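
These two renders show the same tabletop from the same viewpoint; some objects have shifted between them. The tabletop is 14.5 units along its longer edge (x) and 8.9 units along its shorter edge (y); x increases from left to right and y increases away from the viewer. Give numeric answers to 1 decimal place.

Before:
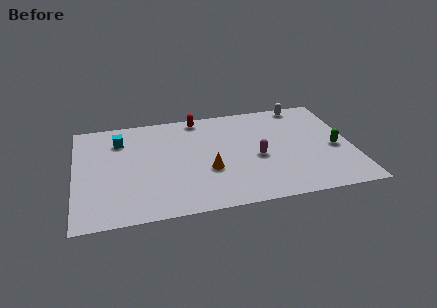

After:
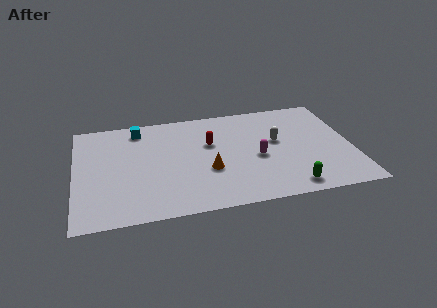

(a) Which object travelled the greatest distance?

the green capsule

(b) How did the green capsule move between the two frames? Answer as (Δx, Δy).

(-2.6, -2.8)

From the two frames, the green capsule sits at roughly (13.6, 3.9) before and (11.0, 1.1) after.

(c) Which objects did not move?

the orange cone and the magenta capsule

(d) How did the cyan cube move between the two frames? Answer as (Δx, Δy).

(1.0, 0.8)

The cyan cube was at about (2.4, 6.8) and moved to about (3.4, 7.6).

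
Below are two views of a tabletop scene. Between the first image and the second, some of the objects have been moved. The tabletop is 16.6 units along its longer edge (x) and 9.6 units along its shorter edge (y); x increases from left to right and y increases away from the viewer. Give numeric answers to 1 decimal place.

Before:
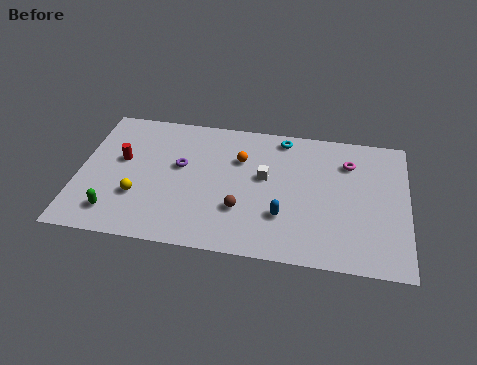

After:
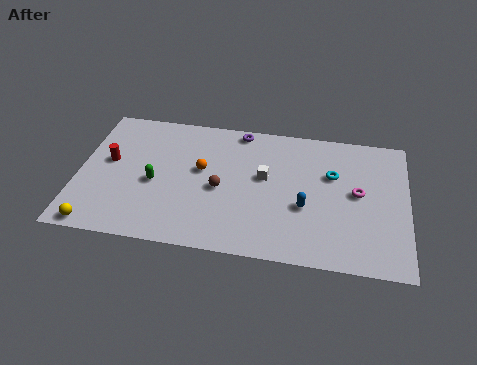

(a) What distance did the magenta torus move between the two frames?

2.2

From (13.6, 7.2) to (14.1, 5.1), the magenta torus covered √(0.5² + 2.1²) ≈ 2.2 units.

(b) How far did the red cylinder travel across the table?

0.6

The red cylinder moved from about (2.1, 5.6) to (1.5, 5.4), a distance of √(0.6² + 0.2²) ≈ 0.6.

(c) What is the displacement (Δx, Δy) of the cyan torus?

(2.6, -2.3)

The cyan torus was at about (10.2, 8.5) and moved to about (12.8, 6.2).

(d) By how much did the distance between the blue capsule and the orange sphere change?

+1.2

The distance was about 4.4 in the first image and 5.6 in the second, so they moved 1.2 units further apart.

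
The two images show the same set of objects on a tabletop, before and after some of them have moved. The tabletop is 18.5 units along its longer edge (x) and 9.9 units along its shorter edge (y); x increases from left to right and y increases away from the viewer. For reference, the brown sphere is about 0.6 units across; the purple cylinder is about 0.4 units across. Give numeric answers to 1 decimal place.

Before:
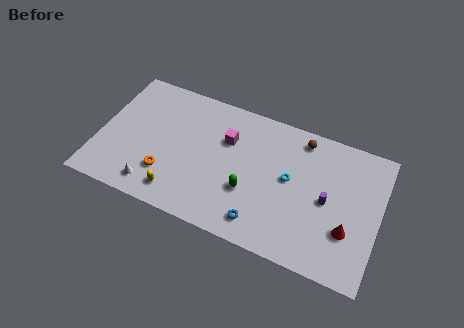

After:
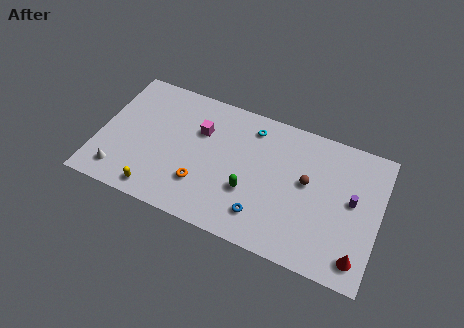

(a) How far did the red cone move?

1.8

From (16.6, 3.2) to (17.4, 1.6), the red cone covered √(0.8² + 1.6²) ≈ 1.8 units.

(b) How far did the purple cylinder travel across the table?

1.7

The purple cylinder was near (15.1, 4.8) before and (16.7, 5.4) after, so it travelled √(1.6² + 0.6²) ≈ 1.7 units.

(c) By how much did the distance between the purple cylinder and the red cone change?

+1.7

Before: roughly 2.2 units apart; after: 3.9. That's 1.7 units further apart.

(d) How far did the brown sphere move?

3.1

The brown sphere moved from about (13.1, 8.6) to (13.7, 5.6), a distance of √(0.6² + 3.0²) ≈ 3.1.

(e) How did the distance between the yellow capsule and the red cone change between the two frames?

+2.1

They were about 11.1 units apart before and 13.2 after — 2.1 units further apart.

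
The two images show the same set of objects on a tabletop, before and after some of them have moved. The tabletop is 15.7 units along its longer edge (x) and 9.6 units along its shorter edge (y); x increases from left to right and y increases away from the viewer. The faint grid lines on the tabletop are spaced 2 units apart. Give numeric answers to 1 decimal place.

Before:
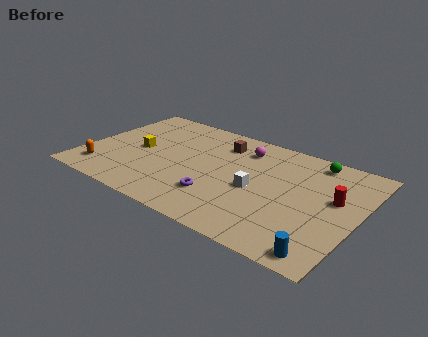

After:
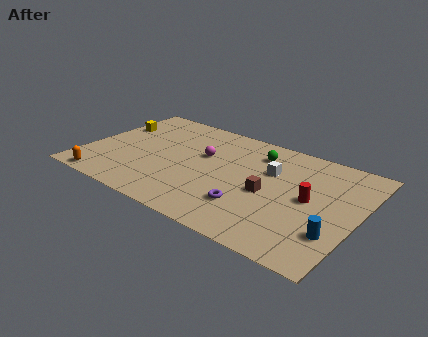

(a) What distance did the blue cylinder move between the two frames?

1.7

The blue cylinder moved from about (14.4, 1.0) to (14.7, 2.7), a distance of √(0.3² + 1.7²) ≈ 1.7.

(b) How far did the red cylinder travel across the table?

1.5

From (14.3, 5.6) to (13.0, 4.9), the red cylinder covered √(1.3² + 0.7²) ≈ 1.5 units.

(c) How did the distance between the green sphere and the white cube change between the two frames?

-3.3

They were about 4.9 units apart before and 1.6 after — 3.3 units closer together.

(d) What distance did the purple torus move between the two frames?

1.8

From (8.1, 2.6) to (9.9, 2.6), the purple torus covered √(1.8² + 0.0²) ≈ 1.8 units.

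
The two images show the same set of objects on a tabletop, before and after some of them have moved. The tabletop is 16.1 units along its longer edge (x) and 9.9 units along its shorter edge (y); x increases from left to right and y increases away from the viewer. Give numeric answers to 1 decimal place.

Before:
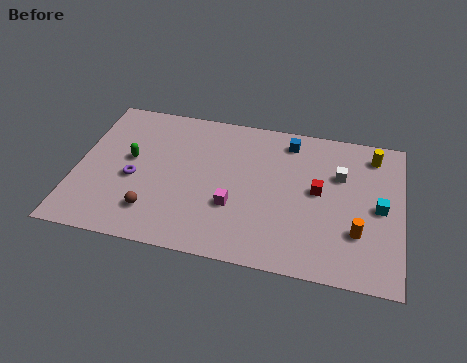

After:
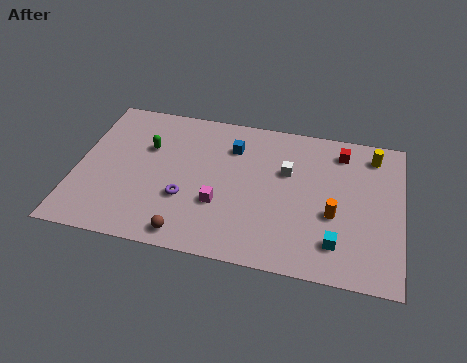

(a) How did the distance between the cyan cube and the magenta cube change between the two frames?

-1.3

The distance was about 7.2 in the first image and 5.9 in the second, so they moved 1.3 units closer together.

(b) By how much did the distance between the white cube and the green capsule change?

-3.5

They were about 10.5 units apart before and 7.0 after — 3.5 units closer together.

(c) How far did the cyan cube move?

3.4

The cyan cube moved from about (15.0, 4.8) to (13.0, 2.1), a distance of √(2.0² + 2.7²) ≈ 3.4.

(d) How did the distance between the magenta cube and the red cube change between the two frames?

+3.0

They were about 4.5 units apart before and 7.5 after — 3.0 units further apart.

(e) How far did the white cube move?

2.6

From (13.0, 6.6) to (10.4, 6.3), the white cube covered √(2.6² + 0.3²) ≈ 2.6 units.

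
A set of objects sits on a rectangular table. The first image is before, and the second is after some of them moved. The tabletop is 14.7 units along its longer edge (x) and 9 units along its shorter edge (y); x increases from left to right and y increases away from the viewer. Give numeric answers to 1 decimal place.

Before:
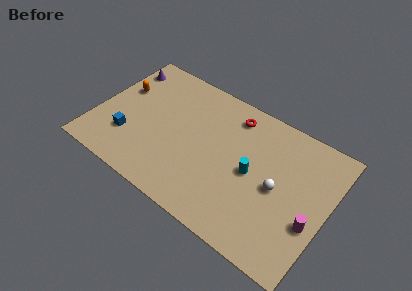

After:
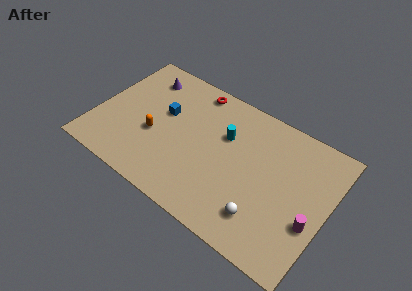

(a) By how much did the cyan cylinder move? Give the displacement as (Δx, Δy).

(-2.0, 1.5)

The cyan cylinder was at about (10.0, 4.4) and moved to about (8.0, 5.9).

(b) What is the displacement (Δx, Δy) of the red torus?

(-2.6, 0.5)

From the two frames, the red torus sits at roughly (8.2, 7.5) before and (5.6, 8.0) after.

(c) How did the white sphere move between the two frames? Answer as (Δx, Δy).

(-0.5, -2.3)

From the two frames, the white sphere sits at roughly (11.6, 4.3) before and (11.1, 2.0) after.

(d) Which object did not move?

the magenta cylinder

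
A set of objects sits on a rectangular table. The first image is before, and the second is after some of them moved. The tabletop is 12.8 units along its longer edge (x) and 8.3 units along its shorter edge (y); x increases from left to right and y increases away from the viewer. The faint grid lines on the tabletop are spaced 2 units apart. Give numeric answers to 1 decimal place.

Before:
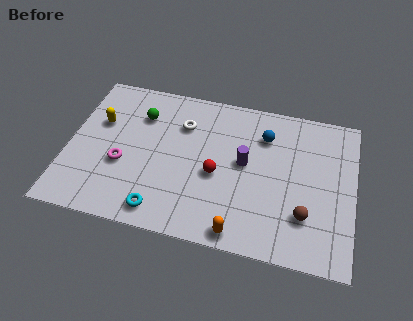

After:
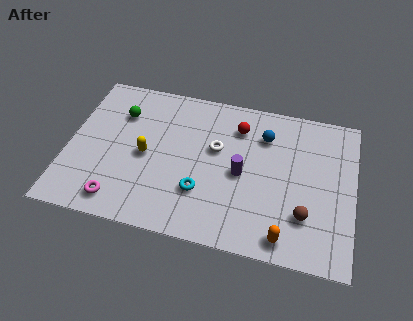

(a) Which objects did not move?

the brown sphere and the blue sphere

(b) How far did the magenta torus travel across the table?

2.0

The magenta torus was near (2.5, 3.2) before and (2.5, 1.2) after, so it travelled √(0.0² + 2.0²) ≈ 2.0 units.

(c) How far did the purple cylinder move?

0.6

From (7.9, 4.5) to (7.8, 3.9), the purple cylinder covered √(0.1² + 0.6²) ≈ 0.6 units.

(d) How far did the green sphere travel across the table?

0.9

The green sphere was near (3.1, 6.1) before and (2.2, 6.0) after, so it travelled √(0.9² + 0.1²) ≈ 0.9 units.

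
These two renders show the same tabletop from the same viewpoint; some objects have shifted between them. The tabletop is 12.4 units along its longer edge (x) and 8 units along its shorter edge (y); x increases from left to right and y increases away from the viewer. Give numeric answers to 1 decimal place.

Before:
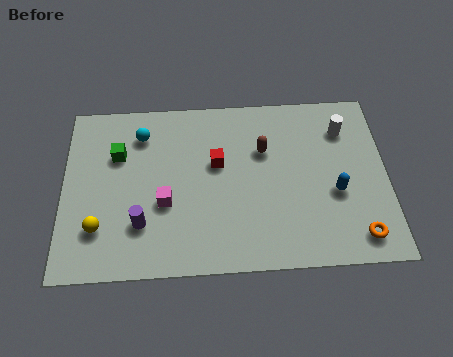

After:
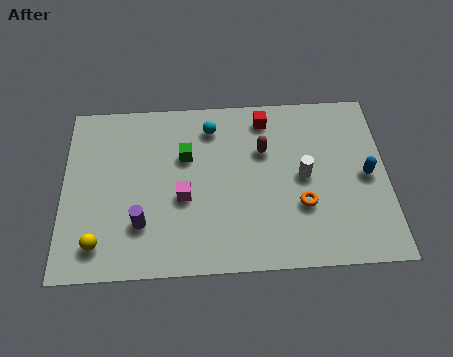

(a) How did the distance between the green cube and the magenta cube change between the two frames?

-1.0

Before: roughly 2.9 units apart; after: 1.9. That's 1.0 units closer together.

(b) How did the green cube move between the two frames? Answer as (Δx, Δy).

(2.6, -0.2)

From the two frames, the green cube sits at roughly (2.1, 5.4) before and (4.7, 5.2) after.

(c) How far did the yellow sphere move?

0.7

The yellow sphere was near (1.4, 2.1) before and (1.4, 1.4) after, so it travelled √(0.0² + 0.7²) ≈ 0.7 units.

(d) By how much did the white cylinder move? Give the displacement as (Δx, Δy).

(-1.6, -2.1)

The white cylinder was at about (10.8, 6.1) and moved to about (9.2, 4.0).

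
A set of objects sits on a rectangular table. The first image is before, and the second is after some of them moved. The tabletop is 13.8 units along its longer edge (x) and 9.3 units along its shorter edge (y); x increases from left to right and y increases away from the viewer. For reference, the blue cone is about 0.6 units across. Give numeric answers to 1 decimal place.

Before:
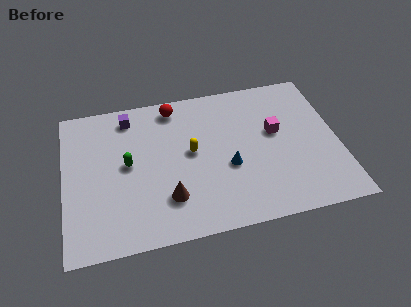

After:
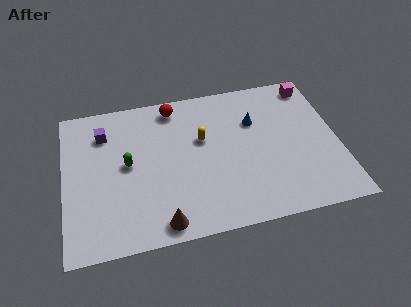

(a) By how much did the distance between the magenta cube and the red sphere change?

+1.4

The distance was about 5.7 in the first image and 7.1 in the second, so they moved 1.4 units further apart.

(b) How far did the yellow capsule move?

0.9

The yellow capsule moved from about (6.4, 5.0) to (7.0, 5.7), a distance of √(0.6² + 0.7²) ≈ 0.9.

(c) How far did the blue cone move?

3.0

The blue cone was near (8.2, 3.7) before and (9.7, 6.3) after, so it travelled √(1.5² + 2.6²) ≈ 3.0 units.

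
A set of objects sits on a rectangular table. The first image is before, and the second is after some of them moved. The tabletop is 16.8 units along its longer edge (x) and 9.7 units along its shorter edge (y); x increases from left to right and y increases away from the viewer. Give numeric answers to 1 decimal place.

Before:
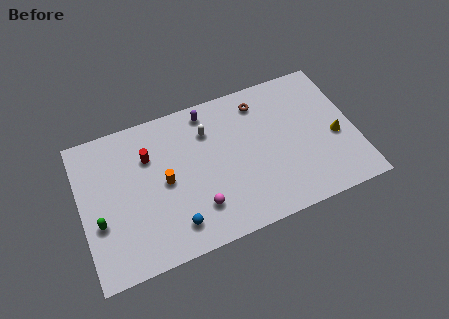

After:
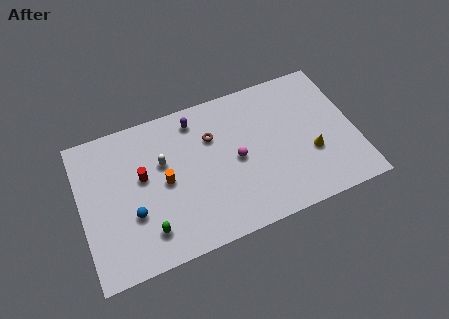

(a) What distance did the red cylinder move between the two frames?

1.3

From (4.3, 6.8) to (3.8, 5.6), the red cylinder covered √(0.5² + 1.2²) ≈ 1.3 units.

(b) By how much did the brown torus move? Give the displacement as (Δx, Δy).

(-3.1, -1.3)

From the two frames, the brown torus sits at roughly (11.3, 8.0) before and (8.2, 6.7) after.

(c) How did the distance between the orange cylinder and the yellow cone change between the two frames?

-1.5

The distance was about 10.5 in the first image and 9.0 in the second, so they moved 1.5 units closer together.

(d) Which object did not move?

the orange cylinder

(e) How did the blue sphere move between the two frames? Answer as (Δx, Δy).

(-2.4, 1.6)

The blue sphere started near (5.4, 1.8) and ended near (3.0, 3.4).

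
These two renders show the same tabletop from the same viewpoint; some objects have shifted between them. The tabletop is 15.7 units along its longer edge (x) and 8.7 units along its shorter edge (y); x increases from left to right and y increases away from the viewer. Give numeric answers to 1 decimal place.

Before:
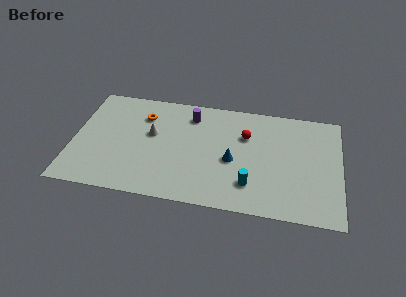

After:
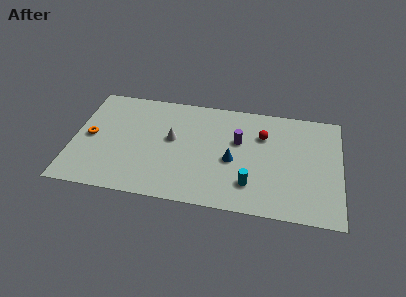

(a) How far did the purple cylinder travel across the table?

3.3

From (6.8, 7.0) to (9.7, 5.4), the purple cylinder covered √(2.9² + 1.6²) ≈ 3.3 units.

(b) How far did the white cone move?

1.2

The white cone was near (4.6, 5.1) before and (5.8, 4.9) after, so it travelled √(1.2² + 0.2²) ≈ 1.2 units.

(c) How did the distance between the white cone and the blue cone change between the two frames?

-1.2

The distance was about 5.0 in the first image and 3.8 in the second, so they moved 1.2 units closer together.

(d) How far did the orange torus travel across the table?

3.7

From (4.0, 6.5) to (1.0, 4.3), the orange torus covered √(3.0² + 2.2²) ≈ 3.7 units.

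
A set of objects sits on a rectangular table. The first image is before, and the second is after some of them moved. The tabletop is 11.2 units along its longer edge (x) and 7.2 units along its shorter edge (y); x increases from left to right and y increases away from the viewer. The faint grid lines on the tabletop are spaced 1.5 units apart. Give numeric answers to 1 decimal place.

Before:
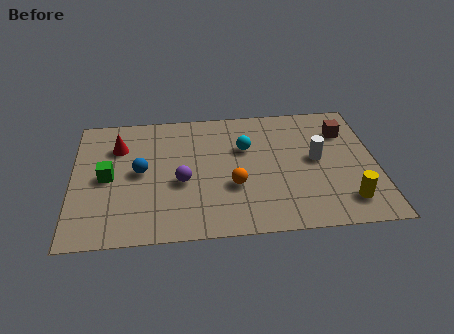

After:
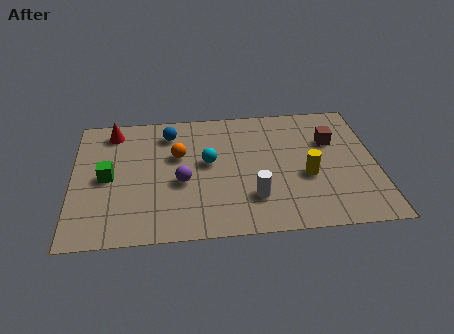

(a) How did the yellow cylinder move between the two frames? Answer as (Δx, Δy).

(-1.4, 1.5)

The yellow cylinder was at about (10.0, 1.4) and moved to about (8.6, 2.9).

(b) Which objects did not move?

the purple sphere and the green cube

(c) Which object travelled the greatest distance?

the white cylinder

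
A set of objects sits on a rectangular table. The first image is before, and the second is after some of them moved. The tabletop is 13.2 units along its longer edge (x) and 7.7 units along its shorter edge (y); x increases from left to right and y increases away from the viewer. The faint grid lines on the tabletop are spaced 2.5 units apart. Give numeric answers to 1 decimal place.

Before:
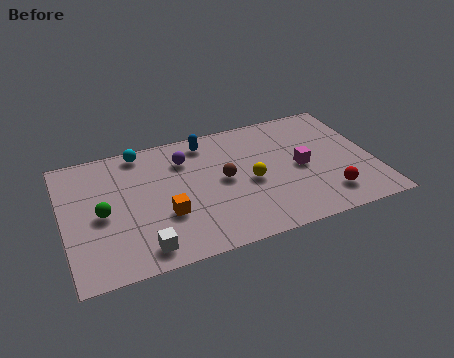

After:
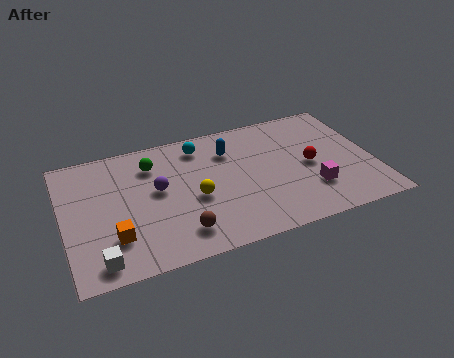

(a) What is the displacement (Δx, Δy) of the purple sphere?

(-1.3, -1.5)

The purple sphere was at about (5.3, 5.8) and moved to about (4.0, 4.3).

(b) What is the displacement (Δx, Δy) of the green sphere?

(2.3, 2.3)

The green sphere started near (1.6, 3.6) and ended near (3.9, 5.9).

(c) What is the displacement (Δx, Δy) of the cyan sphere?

(2.5, -0.5)

The cyan sphere was at about (3.5, 6.9) and moved to about (6.0, 6.4).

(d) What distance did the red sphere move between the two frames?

2.2

The red sphere was near (11.0, 1.6) before and (10.5, 3.7) after, so it travelled √(0.5² + 2.1²) ≈ 2.2 units.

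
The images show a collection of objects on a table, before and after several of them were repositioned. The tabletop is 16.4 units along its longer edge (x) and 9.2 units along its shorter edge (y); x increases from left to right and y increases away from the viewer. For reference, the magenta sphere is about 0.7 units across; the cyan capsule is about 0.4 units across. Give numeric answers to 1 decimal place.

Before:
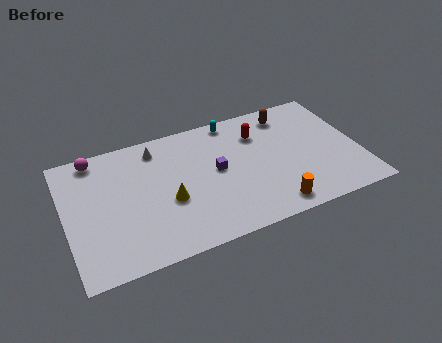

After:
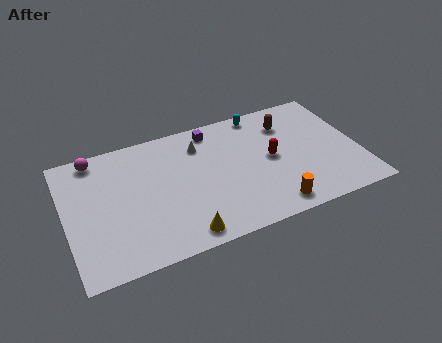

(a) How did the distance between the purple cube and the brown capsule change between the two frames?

-0.9

The distance was about 5.2 in the first image and 4.3 in the second, so they moved 0.9 units closer together.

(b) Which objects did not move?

the magenta sphere and the orange cylinder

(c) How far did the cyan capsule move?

1.6

The cyan capsule was near (9.7, 8.3) before and (11.3, 8.3) after, so it travelled √(1.6² + 0.0²) ≈ 1.6 units.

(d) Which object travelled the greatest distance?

the purple cube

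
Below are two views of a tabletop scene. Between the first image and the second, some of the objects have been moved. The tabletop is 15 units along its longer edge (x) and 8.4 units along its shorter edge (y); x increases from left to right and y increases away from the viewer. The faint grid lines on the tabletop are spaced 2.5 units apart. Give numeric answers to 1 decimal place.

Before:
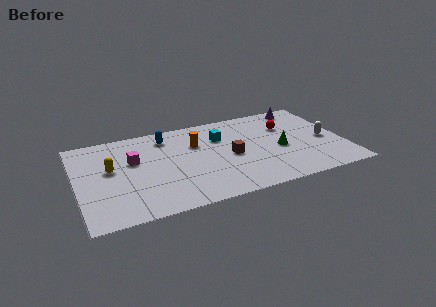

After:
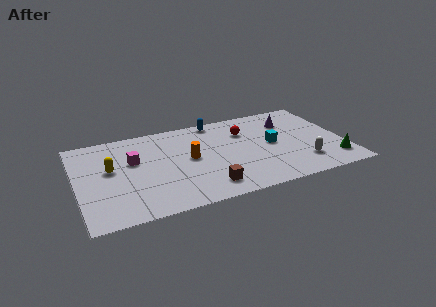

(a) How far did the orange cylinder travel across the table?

1.4

The orange cylinder was near (6.8, 5.7) before and (6.3, 4.4) after, so it travelled √(0.5² + 1.3²) ≈ 1.4 units.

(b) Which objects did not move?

the magenta cube and the yellow capsule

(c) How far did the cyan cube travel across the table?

3.2

The cyan cube was near (8.2, 5.9) before and (11.0, 4.3) after, so it travelled √(2.8² + 1.6²) ≈ 3.2 units.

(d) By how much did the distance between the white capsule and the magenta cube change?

-1.1

Before: roughly 10.9 units apart; after: 9.8. That's 1.1 units closer together.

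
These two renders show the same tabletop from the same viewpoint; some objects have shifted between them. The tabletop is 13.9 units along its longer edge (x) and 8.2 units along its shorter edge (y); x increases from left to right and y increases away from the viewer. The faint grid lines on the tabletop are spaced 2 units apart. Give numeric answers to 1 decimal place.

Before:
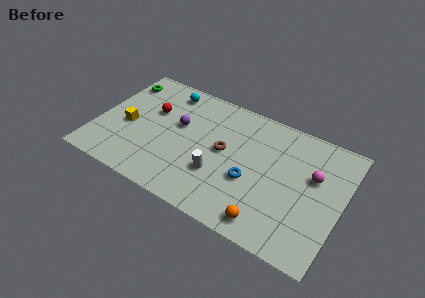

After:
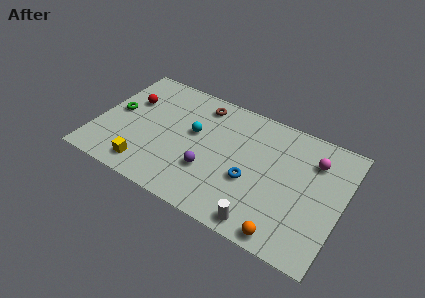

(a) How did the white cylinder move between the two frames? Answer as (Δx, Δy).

(2.8, -1.8)

The white cylinder was at about (7.1, 2.7) and moved to about (9.9, 0.9).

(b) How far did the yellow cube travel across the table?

2.7

The yellow cube was near (1.7, 3.6) before and (3.2, 1.3) after, so it travelled √(1.5² + 2.3²) ≈ 2.7 units.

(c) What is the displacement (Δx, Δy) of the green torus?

(0.2, -2.3)

From the two frames, the green torus sits at roughly (0.8, 6.6) before and (1.0, 4.3) after.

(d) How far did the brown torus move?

3.0

From (7.2, 4.4) to (5.5, 6.9), the brown torus covered √(1.7² + 2.5²) ≈ 3.0 units.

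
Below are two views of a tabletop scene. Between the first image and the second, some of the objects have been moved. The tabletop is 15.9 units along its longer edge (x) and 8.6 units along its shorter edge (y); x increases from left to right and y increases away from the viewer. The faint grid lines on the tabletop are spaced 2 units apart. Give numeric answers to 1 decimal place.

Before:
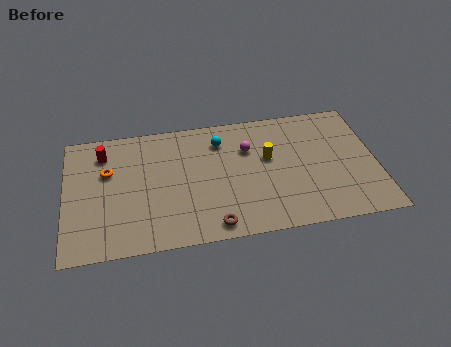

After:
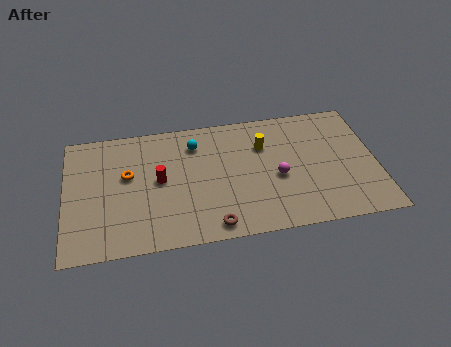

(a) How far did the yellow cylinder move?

0.9

The yellow cylinder moved from about (10.4, 5.1) to (10.2, 6.0), a distance of √(0.2² + 0.9²) ≈ 0.9.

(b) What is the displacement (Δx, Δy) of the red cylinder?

(2.8, -2.3)

The red cylinder was at about (2.0, 6.8) and moved to about (4.8, 4.5).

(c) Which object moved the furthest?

the red cylinder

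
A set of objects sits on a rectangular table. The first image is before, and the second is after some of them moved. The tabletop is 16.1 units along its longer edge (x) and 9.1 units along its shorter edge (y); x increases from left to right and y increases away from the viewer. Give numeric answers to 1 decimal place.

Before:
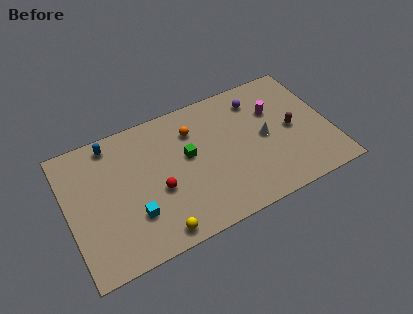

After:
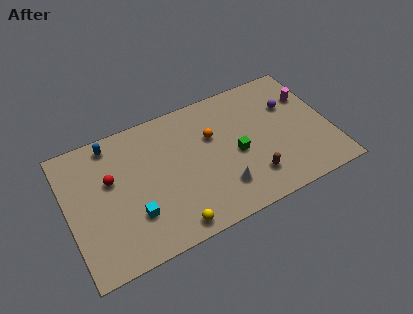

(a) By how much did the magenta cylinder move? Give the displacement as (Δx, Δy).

(2.2, 0.2)

From the two frames, the magenta cylinder sits at roughly (12.9, 6.1) before and (15.1, 6.3) after.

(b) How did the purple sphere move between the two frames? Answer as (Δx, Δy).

(1.9, -1.2)

From the two frames, the purple sphere sits at roughly (12.0, 7.3) before and (13.9, 6.1) after.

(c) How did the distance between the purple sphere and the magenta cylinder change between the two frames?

-0.3

The distance was about 1.5 in the first image and 1.2 in the second, so they moved 0.3 units closer together.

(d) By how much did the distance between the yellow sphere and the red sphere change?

+2.9

Before: roughly 2.7 units apart; after: 5.6. That's 2.9 units further apart.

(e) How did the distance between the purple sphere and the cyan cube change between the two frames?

+1.3

Before: roughly 9.4 units apart; after: 10.7. That's 1.3 units further apart.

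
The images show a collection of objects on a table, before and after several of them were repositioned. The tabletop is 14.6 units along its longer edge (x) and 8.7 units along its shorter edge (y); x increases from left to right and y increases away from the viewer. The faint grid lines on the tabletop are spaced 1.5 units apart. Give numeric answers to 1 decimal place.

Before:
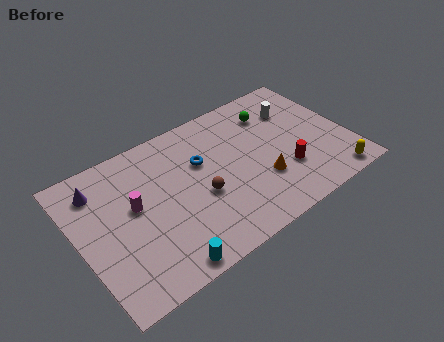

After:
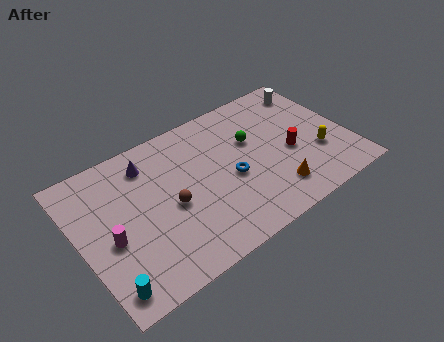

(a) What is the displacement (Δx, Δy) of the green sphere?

(-1.4, -1.2)

The green sphere was at about (11.0, 6.7) and moved to about (9.6, 5.5).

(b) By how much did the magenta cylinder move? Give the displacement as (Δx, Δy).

(-1.5, -1.2)

The magenta cylinder started near (3.0, 4.9) and ended near (1.5, 3.7).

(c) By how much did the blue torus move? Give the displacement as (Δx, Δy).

(1.3, -1.8)

From the two frames, the blue torus sits at roughly (6.8, 5.6) before and (8.1, 3.8) after.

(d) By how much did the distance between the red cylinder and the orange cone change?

+1.0

Before: roughly 1.3 units apart; after: 2.3. That's 1.0 units further apart.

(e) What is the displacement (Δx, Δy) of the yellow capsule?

(-0.4, 2.0)

The yellow capsule was at about (13.2, 0.9) and moved to about (12.8, 2.9).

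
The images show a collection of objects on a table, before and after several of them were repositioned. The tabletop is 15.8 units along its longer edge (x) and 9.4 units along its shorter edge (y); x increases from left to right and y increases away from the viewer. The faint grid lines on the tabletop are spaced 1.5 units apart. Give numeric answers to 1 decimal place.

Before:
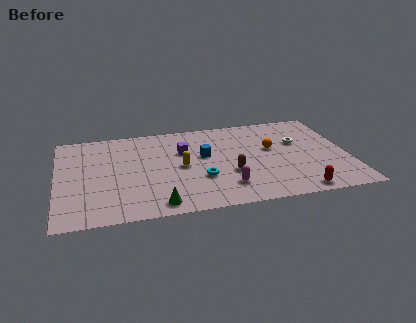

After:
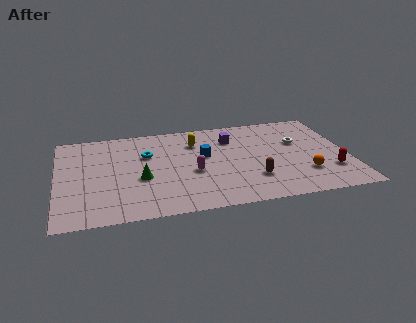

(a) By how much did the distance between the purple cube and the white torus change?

-2.5

They were about 6.3 units apart before and 3.8 after — 2.5 units closer together.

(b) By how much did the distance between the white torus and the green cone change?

-0.3

The distance was about 9.2 in the first image and 8.9 in the second, so they moved 0.3 units closer together.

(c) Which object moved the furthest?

the cyan torus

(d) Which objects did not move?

the blue cube and the white torus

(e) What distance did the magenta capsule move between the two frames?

2.5

From (9.0, 2.1) to (7.3, 3.9), the magenta capsule covered √(1.7² + 1.8²) ≈ 2.5 units.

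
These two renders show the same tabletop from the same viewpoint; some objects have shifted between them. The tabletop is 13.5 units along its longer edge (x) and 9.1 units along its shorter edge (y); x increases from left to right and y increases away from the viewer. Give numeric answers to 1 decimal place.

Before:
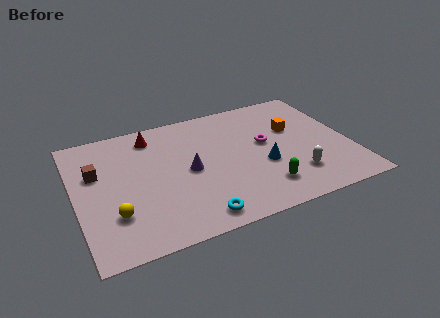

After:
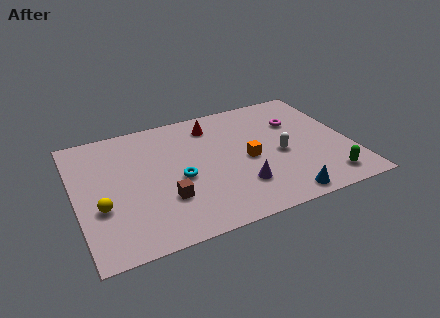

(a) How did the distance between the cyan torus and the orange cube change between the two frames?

-3.7

The distance was about 7.1 in the first image and 3.4 in the second, so they moved 3.7 units closer together.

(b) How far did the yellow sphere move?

0.9

From (1.7, 2.6) to (1.1, 3.3), the yellow sphere covered √(0.6² + 0.7²) ≈ 0.9 units.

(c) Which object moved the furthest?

the brown cube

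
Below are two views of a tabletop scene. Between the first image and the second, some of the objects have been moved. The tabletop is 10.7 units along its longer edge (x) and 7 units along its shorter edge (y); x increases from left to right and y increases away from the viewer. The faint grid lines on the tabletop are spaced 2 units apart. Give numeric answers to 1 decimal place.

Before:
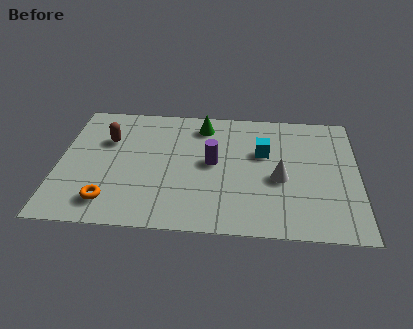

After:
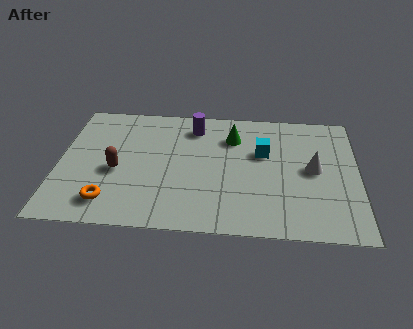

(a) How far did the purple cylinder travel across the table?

2.1

From (5.5, 3.7) to (4.8, 5.7), the purple cylinder covered √(0.7² + 2.0²) ≈ 2.1 units.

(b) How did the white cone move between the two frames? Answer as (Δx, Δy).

(1.2, 0.6)

The white cone started near (7.9, 3.0) and ended near (9.1, 3.6).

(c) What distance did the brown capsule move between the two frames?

1.7

From (1.7, 4.7) to (2.1, 3.0), the brown capsule covered √(0.4² + 1.7²) ≈ 1.7 units.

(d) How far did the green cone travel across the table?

1.3

The green cone moved from about (5.1, 5.8) to (6.2, 5.2), a distance of √(1.1² + 0.6²) ≈ 1.3.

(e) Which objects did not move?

the cyan cube and the orange torus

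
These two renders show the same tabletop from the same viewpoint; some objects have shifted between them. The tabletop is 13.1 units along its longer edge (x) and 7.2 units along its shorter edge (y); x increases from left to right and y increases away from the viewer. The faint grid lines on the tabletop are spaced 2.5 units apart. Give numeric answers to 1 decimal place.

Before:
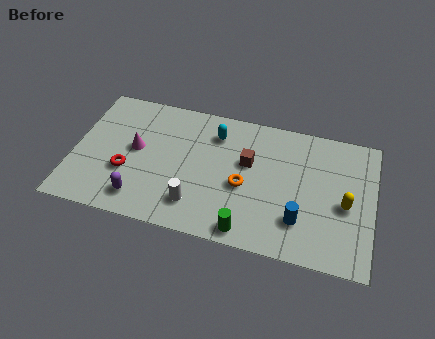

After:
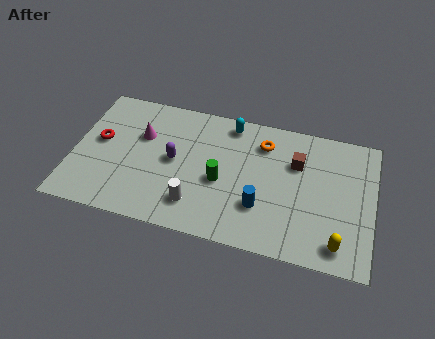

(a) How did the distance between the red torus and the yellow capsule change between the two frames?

+1.5

The distance was about 9.5 in the first image and 11.0 in the second, so they moved 1.5 units further apart.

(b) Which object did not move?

the white cylinder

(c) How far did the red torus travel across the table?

1.9

From (2.4, 2.6) to (1.1, 4.0), the red torus covered √(1.3² + 1.4²) ≈ 1.9 units.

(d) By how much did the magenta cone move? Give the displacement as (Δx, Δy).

(0.2, 0.8)

The magenta cone was at about (2.7, 3.9) and moved to about (2.9, 4.7).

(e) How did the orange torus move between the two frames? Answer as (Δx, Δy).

(0.7, 2.5)

The orange torus started near (7.5, 3.1) and ended near (8.2, 5.6).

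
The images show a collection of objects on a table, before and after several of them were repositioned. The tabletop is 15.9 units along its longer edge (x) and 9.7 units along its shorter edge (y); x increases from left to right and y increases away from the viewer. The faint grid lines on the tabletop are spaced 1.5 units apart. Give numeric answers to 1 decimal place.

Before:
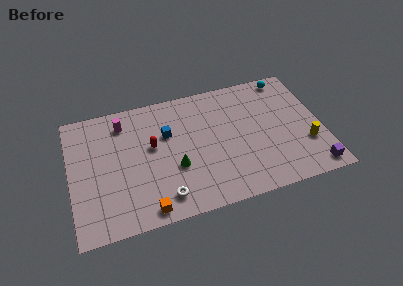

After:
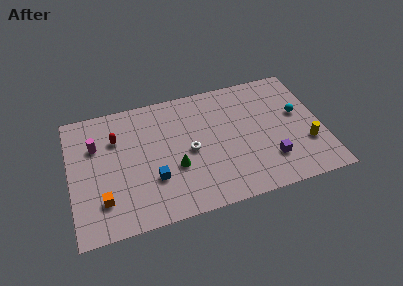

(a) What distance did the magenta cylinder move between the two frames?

2.2

The magenta cylinder moved from about (3.5, 7.9) to (1.7, 6.6), a distance of √(1.8² + 1.3²) ≈ 2.2.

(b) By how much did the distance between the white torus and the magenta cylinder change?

-0.5

They were about 6.6 units apart before and 6.1 after — 0.5 units closer together.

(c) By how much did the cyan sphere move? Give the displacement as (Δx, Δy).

(0.4, -3.1)

The cyan sphere started near (14.1, 8.7) and ended near (14.5, 5.6).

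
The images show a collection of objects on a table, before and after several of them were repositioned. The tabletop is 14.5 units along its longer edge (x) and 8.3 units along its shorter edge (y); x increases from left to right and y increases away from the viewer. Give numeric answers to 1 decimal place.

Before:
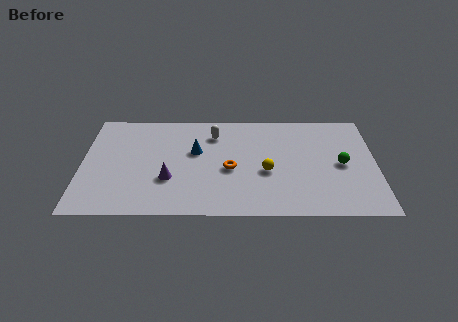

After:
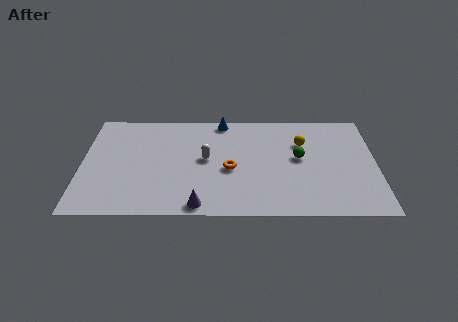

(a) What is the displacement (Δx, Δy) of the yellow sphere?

(1.8, 2.3)

The yellow sphere started near (9.1, 3.4) and ended near (10.9, 5.7).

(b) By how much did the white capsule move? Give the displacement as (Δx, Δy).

(-0.4, -2.0)

The white capsule started near (6.5, 6.4) and ended near (6.1, 4.4).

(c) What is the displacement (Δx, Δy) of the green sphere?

(-2.1, 0.5)

The green sphere started near (12.8, 4.0) and ended near (10.7, 4.5).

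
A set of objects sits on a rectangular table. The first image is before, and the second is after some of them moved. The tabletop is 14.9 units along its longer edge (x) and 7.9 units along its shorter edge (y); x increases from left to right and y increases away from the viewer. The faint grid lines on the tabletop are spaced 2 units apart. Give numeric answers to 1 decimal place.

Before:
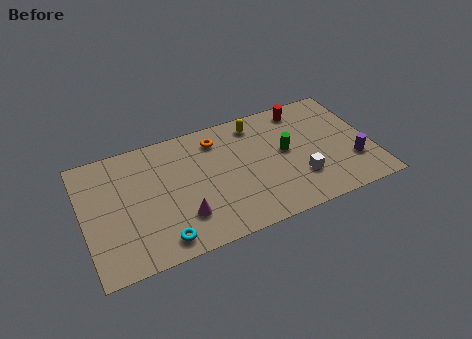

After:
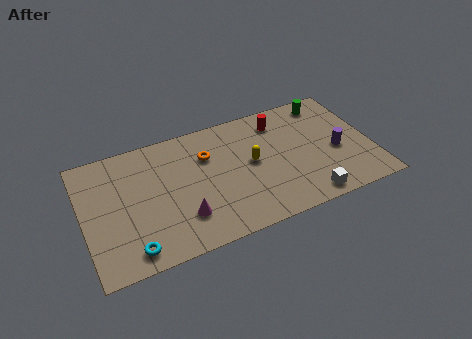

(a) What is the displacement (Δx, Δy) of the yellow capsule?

(-0.5, -2.5)

From the two frames, the yellow capsule sits at roughly (9.2, 6.7) before and (8.7, 4.2) after.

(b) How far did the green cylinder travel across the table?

3.5

The green cylinder moved from about (10.5, 4.3) to (13.0, 6.8), a distance of √(2.5² + 2.5²) ≈ 3.5.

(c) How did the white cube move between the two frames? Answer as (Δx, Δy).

(0.2, -1.4)

The white cube was at about (11.0, 2.3) and moved to about (11.2, 0.9).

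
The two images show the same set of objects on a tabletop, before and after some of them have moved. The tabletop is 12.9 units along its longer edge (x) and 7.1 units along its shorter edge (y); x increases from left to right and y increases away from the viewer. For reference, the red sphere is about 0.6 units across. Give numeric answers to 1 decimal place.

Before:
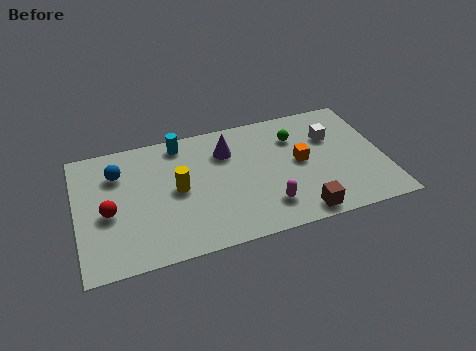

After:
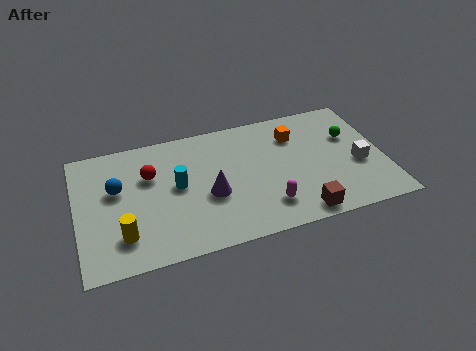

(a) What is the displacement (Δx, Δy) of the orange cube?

(-0.1, 1.6)

The orange cube started near (9.4, 3.7) and ended near (9.3, 5.3).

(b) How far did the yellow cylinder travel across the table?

3.1

From (4.2, 3.6) to (1.8, 1.7), the yellow cylinder covered √(2.4² + 1.9²) ≈ 3.1 units.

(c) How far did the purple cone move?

2.5

The purple cone moved from about (6.4, 5.2) to (5.5, 2.9), a distance of √(0.9² + 2.3²) ≈ 2.5.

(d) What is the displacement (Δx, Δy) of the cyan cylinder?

(-0.3, -2.4)

From the two frames, the cyan cylinder sits at roughly (4.5, 6.2) before and (4.2, 3.8) after.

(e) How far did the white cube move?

2.1

From (10.8, 4.8) to (11.8, 2.9), the white cube covered √(1.0² + 1.9²) ≈ 2.1 units.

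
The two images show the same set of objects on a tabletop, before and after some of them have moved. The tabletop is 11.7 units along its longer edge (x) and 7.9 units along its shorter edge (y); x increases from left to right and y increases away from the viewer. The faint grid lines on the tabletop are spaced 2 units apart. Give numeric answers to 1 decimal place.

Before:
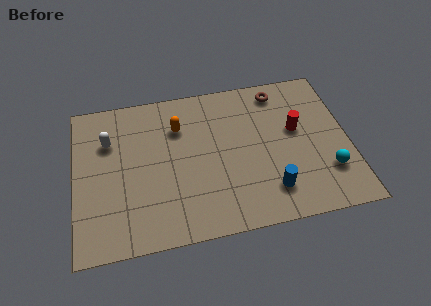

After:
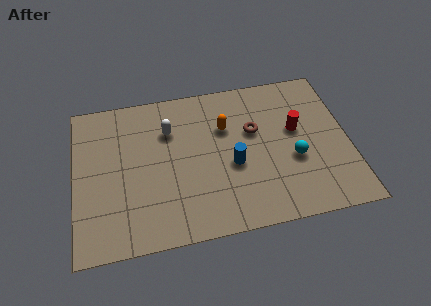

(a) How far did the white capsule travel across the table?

2.6

From (1.5, 5.5) to (4.1, 5.6), the white capsule covered √(2.6² + 0.1²) ≈ 2.6 units.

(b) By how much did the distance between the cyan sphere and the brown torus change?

-2.5

They were about 4.9 units apart before and 2.4 after — 2.5 units closer together.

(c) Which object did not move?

the red cylinder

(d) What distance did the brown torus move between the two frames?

2.2

The brown torus was near (8.9, 6.8) before and (7.7, 4.9) after, so it travelled √(1.2² + 1.9²) ≈ 2.2 units.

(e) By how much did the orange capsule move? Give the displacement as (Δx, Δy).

(2.0, -0.4)

The orange capsule started near (4.5, 5.7) and ended near (6.5, 5.3).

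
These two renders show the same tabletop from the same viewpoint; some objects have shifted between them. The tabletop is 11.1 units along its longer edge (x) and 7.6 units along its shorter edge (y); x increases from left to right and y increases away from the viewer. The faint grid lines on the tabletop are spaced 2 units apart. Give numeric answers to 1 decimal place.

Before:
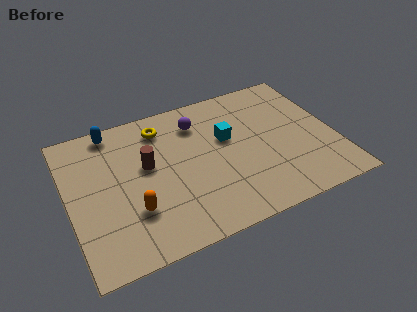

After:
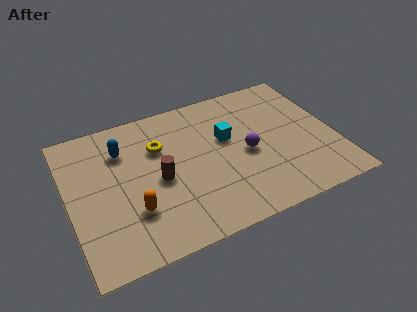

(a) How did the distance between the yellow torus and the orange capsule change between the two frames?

-1.0

The distance was about 4.2 in the first image and 3.2 in the second, so they moved 1.0 units closer together.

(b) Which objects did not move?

the cyan cube and the orange capsule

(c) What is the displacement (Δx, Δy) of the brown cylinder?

(0.4, -0.9)

The brown cylinder started near (3.3, 4.4) and ended near (3.7, 3.5).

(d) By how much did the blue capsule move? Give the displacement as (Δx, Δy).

(0.3, -1.2)

The blue capsule started near (2.1, 6.8) and ended near (2.4, 5.6).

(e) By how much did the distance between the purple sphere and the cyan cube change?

-0.4

The distance was about 1.7 in the first image and 1.3 in the second, so they moved 0.4 units closer together.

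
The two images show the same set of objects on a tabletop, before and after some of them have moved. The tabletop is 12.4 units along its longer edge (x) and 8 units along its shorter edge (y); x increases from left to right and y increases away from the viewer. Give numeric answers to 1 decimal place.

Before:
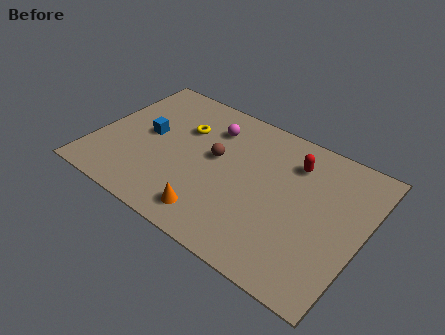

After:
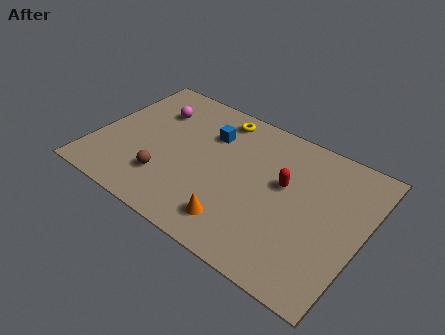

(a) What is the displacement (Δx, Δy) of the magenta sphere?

(-2.7, -0.3)

From the two frames, the magenta sphere sits at roughly (5.0, 6.1) before and (2.3, 5.8) after.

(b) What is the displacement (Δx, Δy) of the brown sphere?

(-1.9, -2.4)

The brown sphere started near (5.5, 4.5) and ended near (3.6, 2.1).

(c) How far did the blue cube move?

3.1

The blue cube moved from about (2.3, 4.2) to (5.0, 5.7), a distance of √(2.7² + 1.5²) ≈ 3.1.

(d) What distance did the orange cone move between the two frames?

1.1

The orange cone moved from about (6.0, 1.3) to (7.1, 1.5), a distance of √(1.1² + 0.2²) ≈ 1.1.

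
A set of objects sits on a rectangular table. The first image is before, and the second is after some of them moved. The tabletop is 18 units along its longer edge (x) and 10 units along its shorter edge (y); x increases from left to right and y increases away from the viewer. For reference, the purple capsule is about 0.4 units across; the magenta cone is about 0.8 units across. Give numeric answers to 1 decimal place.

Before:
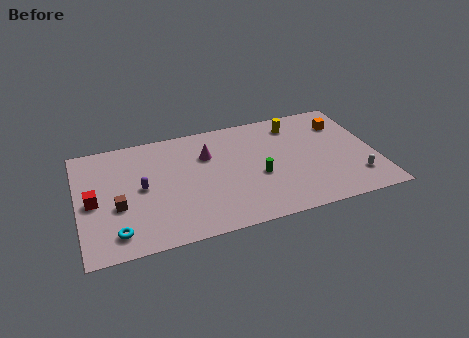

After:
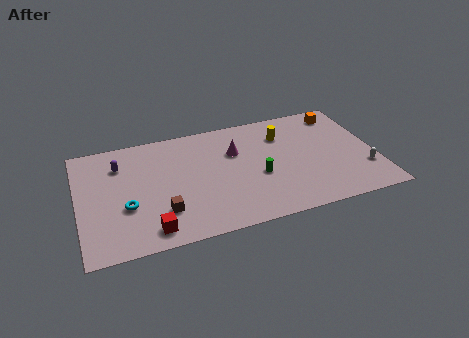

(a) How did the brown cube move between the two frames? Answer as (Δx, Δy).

(2.6, -1.2)

From the two frames, the brown cube sits at roughly (2.3, 3.9) before and (4.9, 2.7) after.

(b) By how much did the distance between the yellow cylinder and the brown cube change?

-2.9

Before: roughly 11.9 units apart; after: 9.0. That's 2.9 units closer together.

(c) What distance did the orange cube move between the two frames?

1.0

From (16.3, 7.5) to (16.3, 8.5), the orange cube covered √(0.0² + 1.0²) ≈ 1.0 units.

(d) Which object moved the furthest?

the red cube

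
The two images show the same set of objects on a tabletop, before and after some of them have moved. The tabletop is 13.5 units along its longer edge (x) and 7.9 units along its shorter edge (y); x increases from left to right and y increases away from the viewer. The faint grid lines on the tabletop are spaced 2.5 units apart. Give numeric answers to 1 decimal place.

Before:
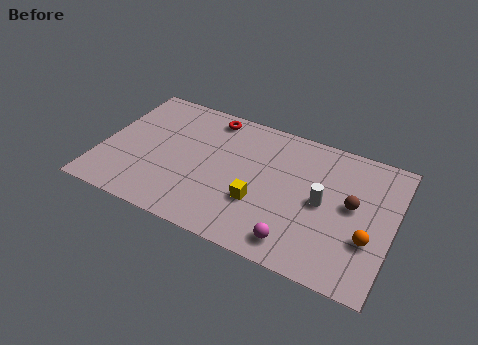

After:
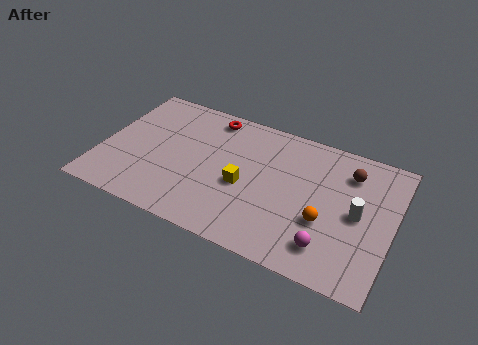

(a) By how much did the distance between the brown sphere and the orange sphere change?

+1.5

The distance was about 1.8 in the first image and 3.3 in the second, so they moved 1.5 units further apart.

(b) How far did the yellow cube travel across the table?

1.1

The yellow cube was near (7.5, 2.7) before and (6.7, 3.4) after, so it travelled √(0.8² + 0.7²) ≈ 1.1 units.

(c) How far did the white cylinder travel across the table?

1.6

From (10.3, 3.9) to (11.9, 3.9), the white cylinder covered √(1.6² + 0.0²) ≈ 1.6 units.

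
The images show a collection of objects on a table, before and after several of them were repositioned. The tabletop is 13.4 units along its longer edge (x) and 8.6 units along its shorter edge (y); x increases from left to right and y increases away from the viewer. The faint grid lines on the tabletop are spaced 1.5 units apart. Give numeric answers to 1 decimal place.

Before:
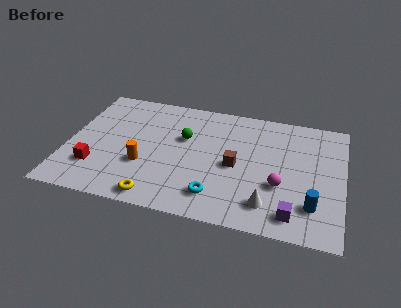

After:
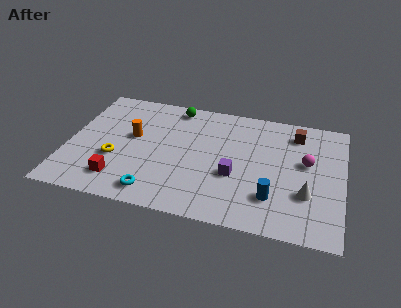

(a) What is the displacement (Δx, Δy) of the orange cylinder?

(-0.7, 1.9)

The orange cylinder started near (3.8, 3.0) and ended near (3.1, 4.9).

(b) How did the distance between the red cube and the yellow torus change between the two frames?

-2.0

Before: roughly 3.4 units apart; after: 1.4. That's 2.0 units closer together.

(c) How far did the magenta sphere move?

2.2

The magenta sphere was near (10.4, 3.1) before and (11.6, 5.0) after, so it travelled √(1.2² + 1.9²) ≈ 2.2 units.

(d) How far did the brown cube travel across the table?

4.1

The brown cube was near (8.2, 4.0) before and (11.0, 7.0) after, so it travelled √(2.8² + 3.0²) ≈ 4.1 units.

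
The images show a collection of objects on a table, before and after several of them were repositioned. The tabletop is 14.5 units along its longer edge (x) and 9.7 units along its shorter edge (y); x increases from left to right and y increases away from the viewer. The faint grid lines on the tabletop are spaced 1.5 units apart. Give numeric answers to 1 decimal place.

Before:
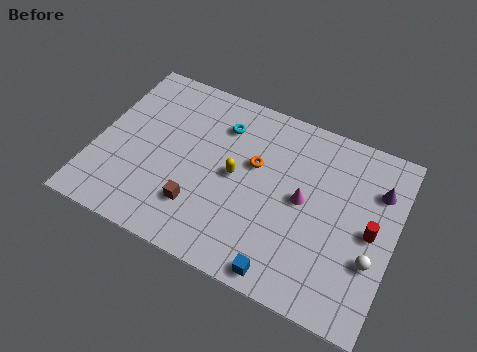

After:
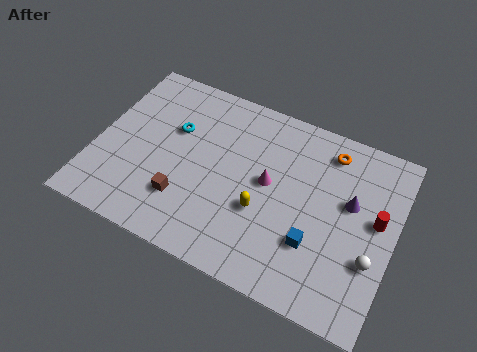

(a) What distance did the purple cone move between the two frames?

1.7

The purple cone moved from about (13.5, 7.0) to (12.3, 5.8), a distance of √(1.2² + 1.2²) ≈ 1.7.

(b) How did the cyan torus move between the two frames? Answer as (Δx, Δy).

(-2.2, -1.2)

From the two frames, the cyan torus sits at roughly (5.8, 7.4) before and (3.6, 6.2) after.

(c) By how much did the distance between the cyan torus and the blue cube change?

+0.4

Before: roughly 7.6 units apart; after: 8.0. That's 0.4 units further apart.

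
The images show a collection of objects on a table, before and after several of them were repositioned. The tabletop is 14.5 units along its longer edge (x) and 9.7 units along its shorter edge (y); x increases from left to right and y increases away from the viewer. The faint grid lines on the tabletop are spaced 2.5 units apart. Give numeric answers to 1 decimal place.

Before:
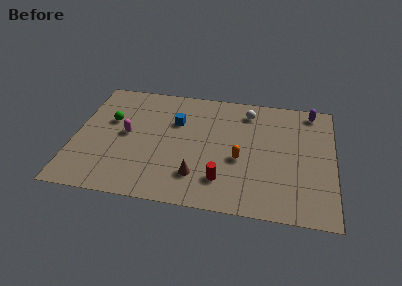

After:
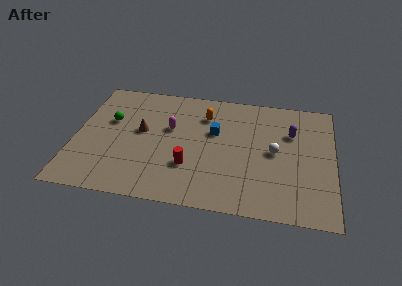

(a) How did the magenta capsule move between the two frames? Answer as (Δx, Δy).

(2.4, 0.9)

The magenta capsule started near (2.9, 5.0) and ended near (5.3, 5.9).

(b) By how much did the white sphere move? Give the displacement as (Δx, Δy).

(1.6, -3.1)

The white sphere was at about (9.6, 8.0) and moved to about (11.2, 4.9).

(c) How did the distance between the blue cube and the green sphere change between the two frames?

+2.2

Before: roughly 3.7 units apart; after: 5.9. That's 2.2 units further apart.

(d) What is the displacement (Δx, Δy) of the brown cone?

(-3.3, 3.1)

The brown cone started near (7.0, 2.3) and ended near (3.7, 5.4).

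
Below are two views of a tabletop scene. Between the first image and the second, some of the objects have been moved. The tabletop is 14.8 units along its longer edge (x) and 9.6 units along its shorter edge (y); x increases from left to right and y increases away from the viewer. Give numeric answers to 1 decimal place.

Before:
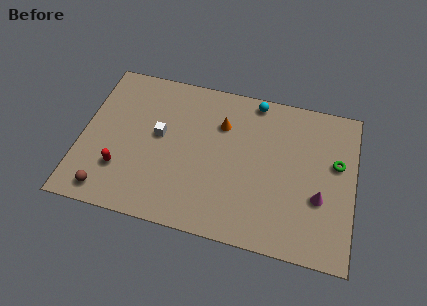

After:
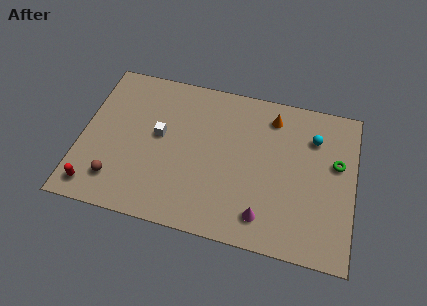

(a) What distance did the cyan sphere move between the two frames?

3.7

From (9.2, 8.7) to (12.5, 7.1), the cyan sphere covered √(3.3² + 1.6²) ≈ 3.7 units.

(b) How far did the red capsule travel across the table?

1.9

From (2.3, 2.7) to (1.0, 1.3), the red capsule covered √(1.3² + 1.4²) ≈ 1.9 units.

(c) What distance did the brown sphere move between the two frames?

0.9

The brown sphere moved from about (1.7, 1.2) to (2.1, 2.0), a distance of √(0.4² + 0.8²) ≈ 0.9.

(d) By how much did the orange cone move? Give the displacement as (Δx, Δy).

(2.7, 1.1)

The orange cone was at about (7.5, 6.8) and moved to about (10.2, 7.9).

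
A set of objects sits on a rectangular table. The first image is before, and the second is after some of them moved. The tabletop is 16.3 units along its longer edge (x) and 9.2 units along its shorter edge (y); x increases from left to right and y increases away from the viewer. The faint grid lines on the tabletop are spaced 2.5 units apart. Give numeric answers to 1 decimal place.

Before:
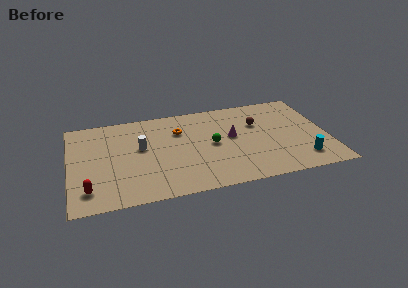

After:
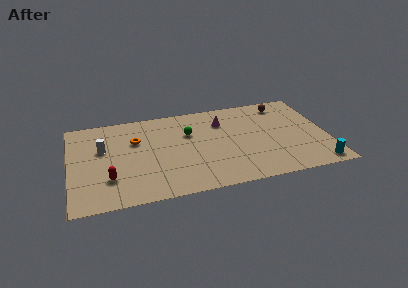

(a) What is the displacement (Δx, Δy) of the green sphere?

(-1.4, 1.5)

From the two frames, the green sphere sits at roughly (9.0, 4.6) before and (7.6, 6.1) after.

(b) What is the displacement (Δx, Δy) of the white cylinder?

(-2.4, 0.4)

From the two frames, the white cylinder sits at roughly (4.5, 5.3) before and (2.1, 5.7) after.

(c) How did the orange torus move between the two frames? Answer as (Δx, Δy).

(-2.8, -0.4)

From the two frames, the orange torus sits at roughly (7.0, 6.5) before and (4.2, 6.1) after.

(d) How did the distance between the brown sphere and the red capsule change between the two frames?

+0.8

Before: roughly 11.7 units apart; after: 12.5. That's 0.8 units further apart.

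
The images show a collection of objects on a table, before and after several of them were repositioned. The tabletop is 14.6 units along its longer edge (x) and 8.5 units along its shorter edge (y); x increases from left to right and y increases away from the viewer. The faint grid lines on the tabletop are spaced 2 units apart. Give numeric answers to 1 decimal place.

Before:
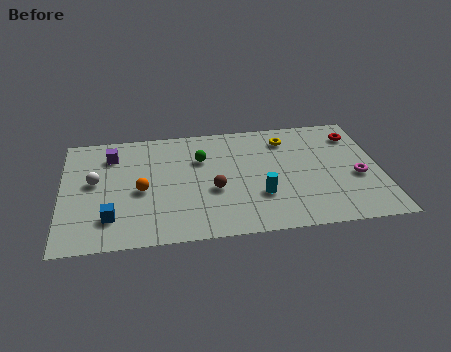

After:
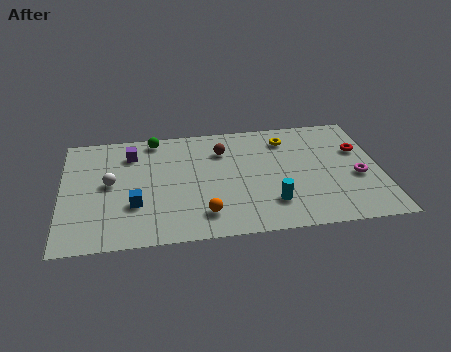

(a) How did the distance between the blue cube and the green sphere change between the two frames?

-0.8

Before: roughly 5.7 units apart; after: 4.9. That's 0.8 units closer together.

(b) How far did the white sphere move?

0.7

From (1.5, 4.7) to (2.2, 4.5), the white sphere covered √(0.7² + 0.2²) ≈ 0.7 units.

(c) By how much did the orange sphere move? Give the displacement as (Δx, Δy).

(2.8, -2.1)

From the two frames, the orange sphere sits at roughly (3.6, 3.8) before and (6.4, 1.7) after.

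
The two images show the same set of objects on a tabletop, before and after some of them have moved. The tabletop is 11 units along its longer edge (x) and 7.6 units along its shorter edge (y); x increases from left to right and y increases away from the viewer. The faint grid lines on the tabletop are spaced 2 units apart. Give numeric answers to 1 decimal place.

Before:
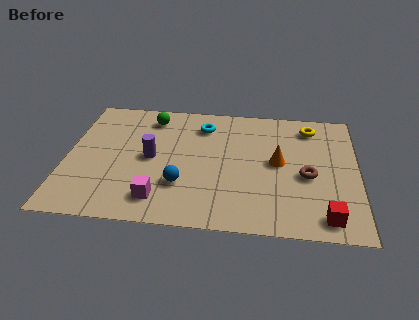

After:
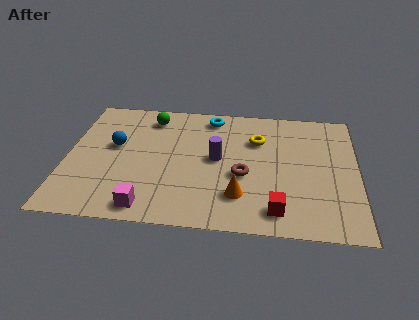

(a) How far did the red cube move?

1.8

The red cube was near (9.8, 1.0) before and (8.0, 1.2) after, so it travelled √(1.8² + 0.2²) ≈ 1.8 units.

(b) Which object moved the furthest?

the blue sphere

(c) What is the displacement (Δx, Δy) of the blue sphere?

(-2.6, 2.1)

From the two frames, the blue sphere sits at roughly (4.4, 2.3) before and (1.8, 4.4) after.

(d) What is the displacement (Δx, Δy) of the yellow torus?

(-2.0, -1.0)

The yellow torus was at about (9.2, 6.3) and moved to about (7.2, 5.3).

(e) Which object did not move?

the green sphere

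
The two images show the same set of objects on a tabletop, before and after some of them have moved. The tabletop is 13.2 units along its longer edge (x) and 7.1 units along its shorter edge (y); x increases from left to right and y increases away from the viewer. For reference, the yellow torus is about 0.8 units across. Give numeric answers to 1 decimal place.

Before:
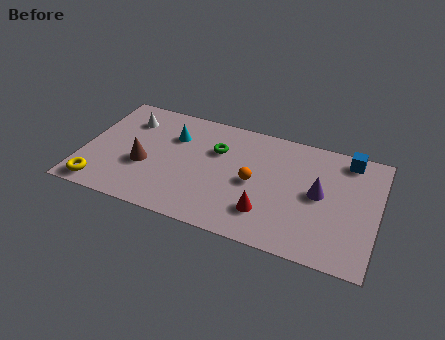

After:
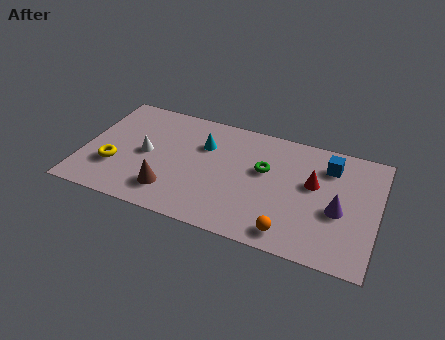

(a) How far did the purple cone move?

1.1

From (10.6, 3.7) to (11.5, 3.0), the purple cone covered √(0.9² + 0.7²) ≈ 1.1 units.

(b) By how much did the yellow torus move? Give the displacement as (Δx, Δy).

(0.5, 1.4)

The yellow torus was at about (1.0, 0.9) and moved to about (1.5, 2.3).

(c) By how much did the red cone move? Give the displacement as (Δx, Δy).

(1.9, 2.4)

The red cone was at about (8.4, 1.8) and moved to about (10.3, 4.2).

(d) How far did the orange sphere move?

3.0

From (7.7, 3.4) to (9.5, 1.0), the orange sphere covered √(1.8² + 2.4²) ≈ 3.0 units.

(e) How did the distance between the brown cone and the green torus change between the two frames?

+1.1

Before: roughly 3.7 units apart; after: 4.8. That's 1.1 units further apart.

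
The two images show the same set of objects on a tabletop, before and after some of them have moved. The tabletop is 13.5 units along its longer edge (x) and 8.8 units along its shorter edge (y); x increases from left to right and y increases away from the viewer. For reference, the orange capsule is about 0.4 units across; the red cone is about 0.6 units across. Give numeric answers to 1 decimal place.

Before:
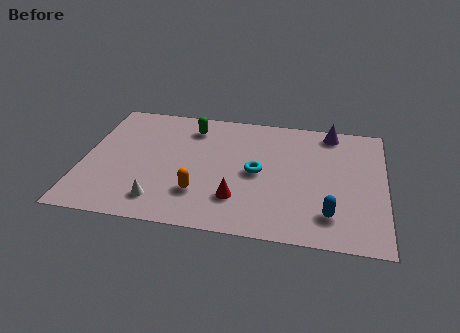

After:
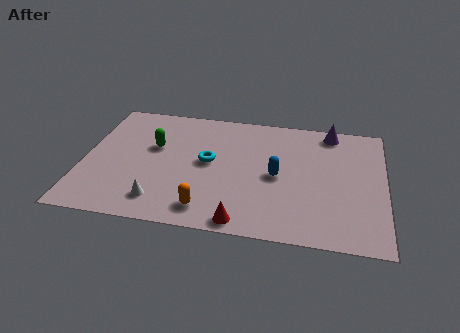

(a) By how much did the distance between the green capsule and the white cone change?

-1.8

Before: roughly 5.6 units apart; after: 3.8. That's 1.8 units closer together.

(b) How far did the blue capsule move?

3.3

The blue capsule moved from about (11.1, 1.9) to (8.7, 4.2), a distance of √(2.4² + 2.3²) ≈ 3.3.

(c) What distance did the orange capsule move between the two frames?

1.1

The orange capsule moved from about (5.3, 2.4) to (5.7, 1.4), a distance of √(0.4² + 1.0²) ≈ 1.1.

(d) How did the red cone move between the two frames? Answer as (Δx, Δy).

(0.3, -1.5)

The red cone was at about (7.0, 2.3) and moved to about (7.3, 0.8).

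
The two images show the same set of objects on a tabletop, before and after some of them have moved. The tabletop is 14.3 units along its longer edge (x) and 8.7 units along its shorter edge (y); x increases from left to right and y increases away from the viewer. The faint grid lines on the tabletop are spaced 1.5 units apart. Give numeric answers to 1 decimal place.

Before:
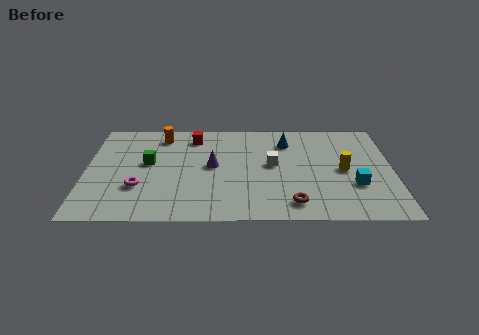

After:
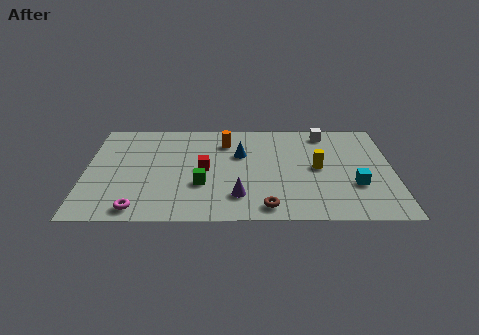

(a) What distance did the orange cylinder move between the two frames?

3.1

The orange cylinder moved from about (3.5, 7.3) to (6.5, 6.7), a distance of √(3.0² + 0.6²) ≈ 3.1.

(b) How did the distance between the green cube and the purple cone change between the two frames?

-1.0

The distance was about 3.0 in the first image and 2.0 in the second, so they moved 1.0 units closer together.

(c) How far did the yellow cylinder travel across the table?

1.2

From (12.0, 4.2) to (10.8, 4.4), the yellow cylinder covered √(1.2² + 0.2²) ≈ 1.2 units.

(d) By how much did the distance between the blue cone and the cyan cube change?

+1.0

The distance was about 4.9 in the first image and 5.9 in the second, so they moved 1.0 units further apart.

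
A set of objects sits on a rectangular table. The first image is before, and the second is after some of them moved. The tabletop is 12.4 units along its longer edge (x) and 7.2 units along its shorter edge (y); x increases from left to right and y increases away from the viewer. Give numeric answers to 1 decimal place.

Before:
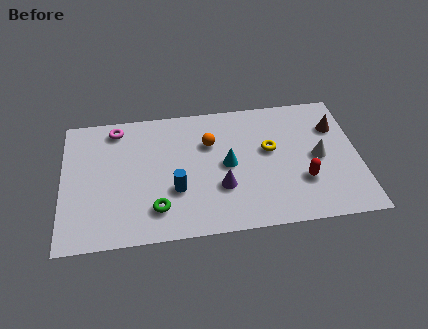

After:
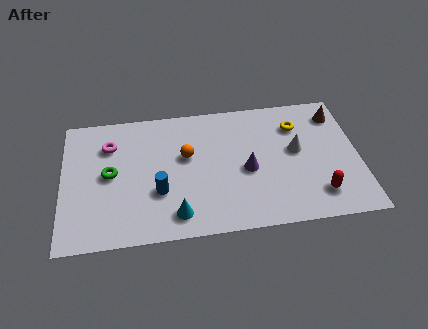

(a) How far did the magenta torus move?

0.9

The magenta torus moved from about (2.3, 6.2) to (2.0, 5.3), a distance of √(0.3² + 0.9²) ≈ 0.9.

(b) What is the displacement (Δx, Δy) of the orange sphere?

(-1.0, -0.6)

The orange sphere started near (6.2, 4.9) and ended near (5.2, 4.3).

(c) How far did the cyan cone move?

3.3

The cyan cone moved from about (6.9, 3.6) to (4.7, 1.2), a distance of √(2.2² + 2.4²) ≈ 3.3.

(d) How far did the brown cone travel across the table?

0.7

The brown cone moved from about (11.5, 5.1) to (11.6, 5.8), a distance of √(0.1² + 0.7²) ≈ 0.7.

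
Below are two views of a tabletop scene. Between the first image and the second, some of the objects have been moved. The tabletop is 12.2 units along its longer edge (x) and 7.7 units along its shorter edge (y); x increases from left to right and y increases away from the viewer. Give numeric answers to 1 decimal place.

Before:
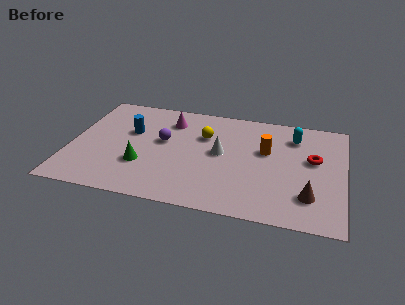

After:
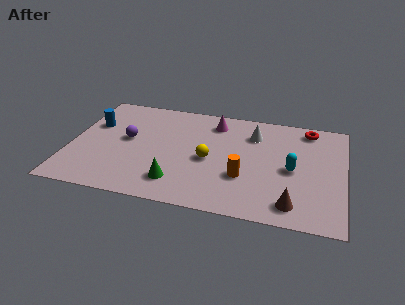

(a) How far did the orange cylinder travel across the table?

2.3

The orange cylinder moved from about (8.7, 4.7) to (7.8, 2.6), a distance of √(0.9² + 2.1²) ≈ 2.3.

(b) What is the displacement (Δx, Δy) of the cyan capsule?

(0.0, -2.4)

The cyan capsule was at about (9.9, 6.0) and moved to about (9.9, 3.6).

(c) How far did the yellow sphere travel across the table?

1.7

The yellow sphere was near (5.9, 5.2) before and (6.2, 3.5) after, so it travelled √(0.3² + 1.7²) ≈ 1.7 units.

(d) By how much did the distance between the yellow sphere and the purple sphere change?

+1.8

The distance was about 2.0 in the first image and 3.8 in the second, so they moved 1.8 units further apart.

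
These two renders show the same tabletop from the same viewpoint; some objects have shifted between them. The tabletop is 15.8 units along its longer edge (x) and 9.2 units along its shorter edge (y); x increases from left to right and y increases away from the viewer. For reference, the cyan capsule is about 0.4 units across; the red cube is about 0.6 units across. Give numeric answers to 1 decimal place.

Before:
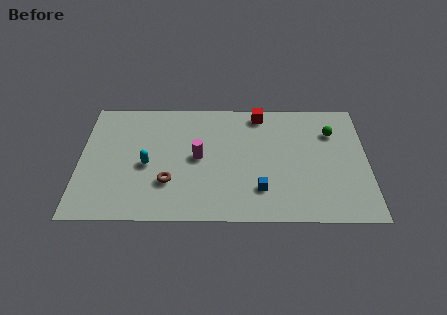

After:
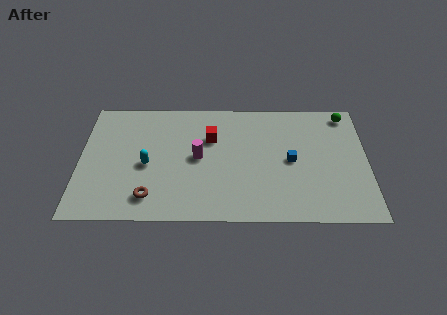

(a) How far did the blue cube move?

2.8

From (9.9, 2.3) to (11.6, 4.5), the blue cube covered √(1.7² + 2.2²) ≈ 2.8 units.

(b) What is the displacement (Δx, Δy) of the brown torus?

(-1.0, -1.1)

The brown torus started near (4.9, 2.8) and ended near (3.9, 1.7).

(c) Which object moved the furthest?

the red cube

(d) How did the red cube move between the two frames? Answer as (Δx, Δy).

(-2.7, -1.9)

The red cube was at about (9.9, 8.1) and moved to about (7.2, 6.2).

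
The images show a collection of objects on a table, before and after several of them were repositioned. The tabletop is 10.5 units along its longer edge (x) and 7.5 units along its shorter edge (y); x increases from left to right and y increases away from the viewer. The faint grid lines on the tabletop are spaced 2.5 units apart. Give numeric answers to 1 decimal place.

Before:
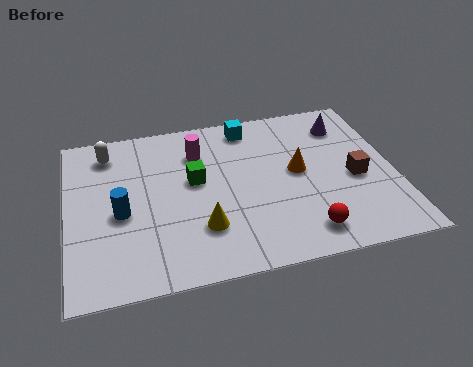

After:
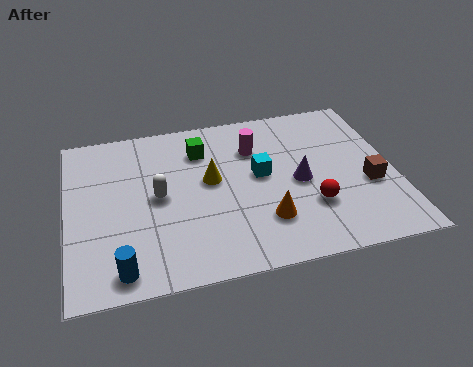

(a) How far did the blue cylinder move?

2.4

The blue cylinder was near (1.7, 3.3) before and (1.6, 0.9) after, so it travelled √(0.1² + 2.4²) ≈ 2.4 units.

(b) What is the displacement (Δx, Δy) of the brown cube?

(0.4, -0.4)

From the two frames, the brown cube sits at roughly (9.2, 3.3) before and (9.6, 2.9) after.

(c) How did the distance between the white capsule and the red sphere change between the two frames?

-2.8

Before: roughly 7.8 units apart; after: 5.0. That's 2.8 units closer together.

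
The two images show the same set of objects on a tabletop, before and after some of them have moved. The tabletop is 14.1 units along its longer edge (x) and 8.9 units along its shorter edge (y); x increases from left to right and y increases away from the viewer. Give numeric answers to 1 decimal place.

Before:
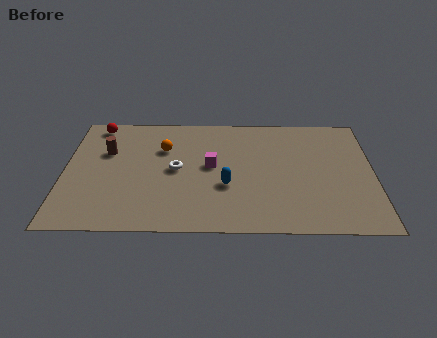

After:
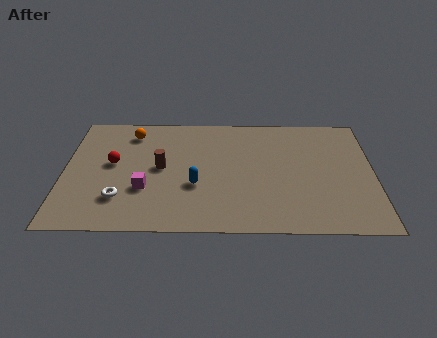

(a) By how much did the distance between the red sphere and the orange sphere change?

-1.1

The distance was about 3.6 in the first image and 2.5 in the second, so they moved 1.1 units closer together.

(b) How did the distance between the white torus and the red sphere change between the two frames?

-2.4

The distance was about 5.0 in the first image and 2.6 in the second, so they moved 2.4 units closer together.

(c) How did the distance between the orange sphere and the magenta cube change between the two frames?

+1.8

Before: roughly 2.6 units apart; after: 4.4. That's 1.8 units further apart.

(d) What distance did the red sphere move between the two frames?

3.1

The red sphere was near (1.4, 7.9) before and (2.2, 4.9) after, so it travelled √(0.8² + 3.0²) ≈ 3.1 units.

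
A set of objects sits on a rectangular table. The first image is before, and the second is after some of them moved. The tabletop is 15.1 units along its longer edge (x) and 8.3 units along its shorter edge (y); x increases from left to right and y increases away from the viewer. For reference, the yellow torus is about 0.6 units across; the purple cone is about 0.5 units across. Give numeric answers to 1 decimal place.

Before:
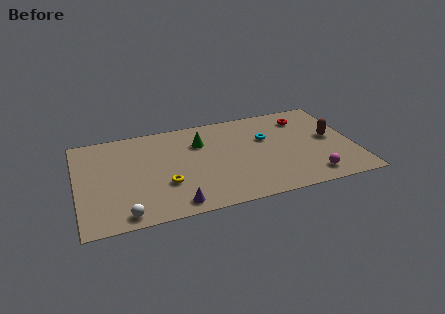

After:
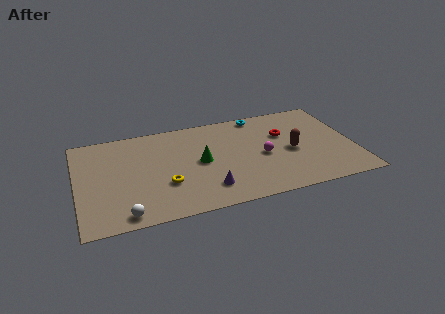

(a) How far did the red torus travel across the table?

1.7

The red torus was near (12.6, 6.6) before and (11.4, 5.4) after, so it travelled √(1.2² + 1.2²) ≈ 1.7 units.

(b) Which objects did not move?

the white sphere and the yellow torus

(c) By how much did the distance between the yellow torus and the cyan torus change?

+1.0

The distance was about 6.2 in the first image and 7.2 in the second, so they moved 1.0 units further apart.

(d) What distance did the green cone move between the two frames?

1.7

The green cone moved from about (6.8, 5.9) to (6.7, 4.2), a distance of √(0.1² + 1.7²) ≈ 1.7.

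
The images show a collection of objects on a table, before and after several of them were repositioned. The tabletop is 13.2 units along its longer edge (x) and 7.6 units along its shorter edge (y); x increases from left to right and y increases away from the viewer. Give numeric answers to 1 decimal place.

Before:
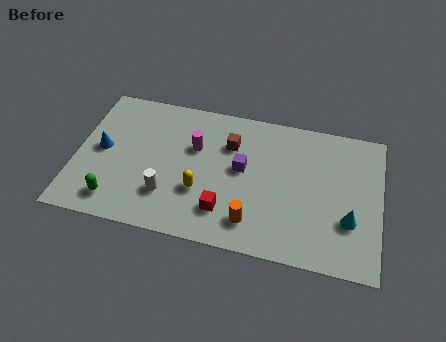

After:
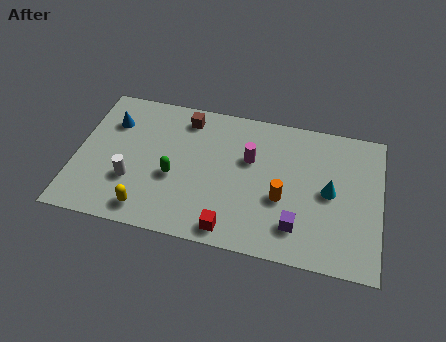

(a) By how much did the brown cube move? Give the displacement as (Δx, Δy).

(-2.0, 1.0)

The brown cube was at about (6.6, 5.4) and moved to about (4.6, 6.4).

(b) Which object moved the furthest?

the purple cube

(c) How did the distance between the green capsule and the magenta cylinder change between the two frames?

-1.2

The distance was about 4.8 in the first image and 3.6 in the second, so they moved 1.2 units closer together.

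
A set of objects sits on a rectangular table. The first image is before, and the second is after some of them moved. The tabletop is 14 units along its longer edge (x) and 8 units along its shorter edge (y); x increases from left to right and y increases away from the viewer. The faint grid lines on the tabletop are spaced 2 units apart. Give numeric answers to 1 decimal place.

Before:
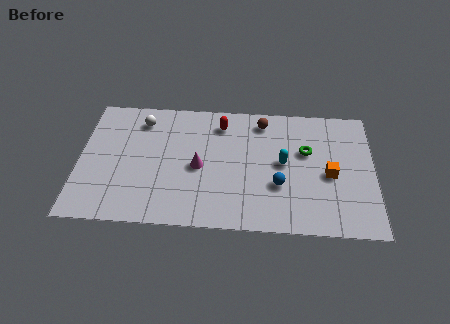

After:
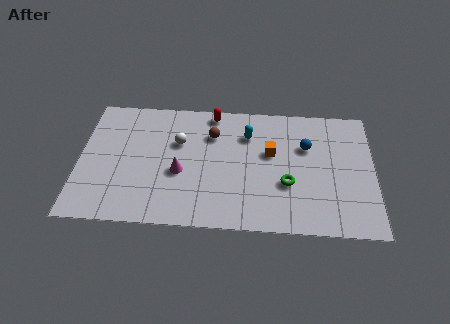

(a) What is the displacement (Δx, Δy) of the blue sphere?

(1.3, 2.5)

From the two frames, the blue sphere sits at roughly (9.5, 2.8) before and (10.8, 5.3) after.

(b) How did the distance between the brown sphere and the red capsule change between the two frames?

-0.6

They were about 2.0 units apart before and 1.4 after — 0.6 units closer together.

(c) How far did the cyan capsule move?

2.4

The cyan capsule was near (9.7, 4.2) before and (8.0, 5.9) after, so it travelled √(1.7² + 1.7²) ≈ 2.4 units.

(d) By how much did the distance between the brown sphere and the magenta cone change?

-1.4

Before: roughly 4.3 units apart; after: 2.9. That's 1.4 units closer together.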